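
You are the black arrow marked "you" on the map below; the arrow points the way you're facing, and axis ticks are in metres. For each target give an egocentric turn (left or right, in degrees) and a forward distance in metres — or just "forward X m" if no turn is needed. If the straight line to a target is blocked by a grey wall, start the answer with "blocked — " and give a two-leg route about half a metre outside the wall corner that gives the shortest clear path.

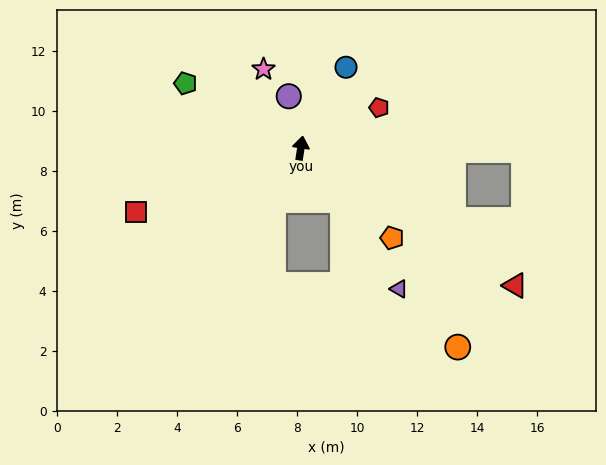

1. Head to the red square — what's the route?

turn left 120°, forward 5.9 m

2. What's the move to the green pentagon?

turn left 70°, forward 4.4 m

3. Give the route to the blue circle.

turn right 20°, forward 3.1 m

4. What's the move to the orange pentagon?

turn right 126°, forward 4.3 m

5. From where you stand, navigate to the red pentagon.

turn right 54°, forward 2.9 m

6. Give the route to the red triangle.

turn right 114°, forward 8.5 m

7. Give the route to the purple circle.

turn left 22°, forward 1.8 m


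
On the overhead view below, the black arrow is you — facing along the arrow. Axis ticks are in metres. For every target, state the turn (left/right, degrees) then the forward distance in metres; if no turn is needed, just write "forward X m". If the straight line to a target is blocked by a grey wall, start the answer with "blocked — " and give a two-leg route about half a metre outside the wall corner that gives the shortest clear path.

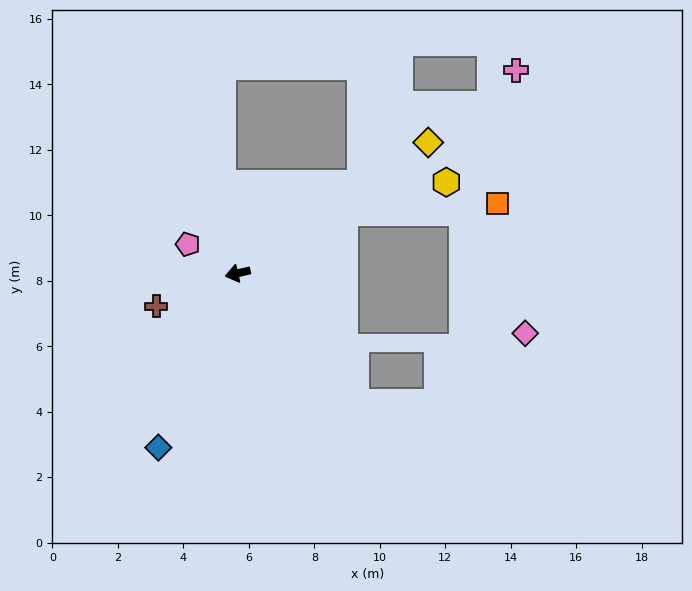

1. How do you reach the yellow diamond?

turn right 159°, forward 7.1 m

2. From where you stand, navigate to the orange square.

blocked — turn right 163°, forward 3.8 m, then turn right 27°, forward 4.7 m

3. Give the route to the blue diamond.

turn left 52°, forward 5.8 m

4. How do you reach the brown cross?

turn left 9°, forward 2.7 m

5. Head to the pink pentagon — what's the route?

turn right 43°, forward 1.8 m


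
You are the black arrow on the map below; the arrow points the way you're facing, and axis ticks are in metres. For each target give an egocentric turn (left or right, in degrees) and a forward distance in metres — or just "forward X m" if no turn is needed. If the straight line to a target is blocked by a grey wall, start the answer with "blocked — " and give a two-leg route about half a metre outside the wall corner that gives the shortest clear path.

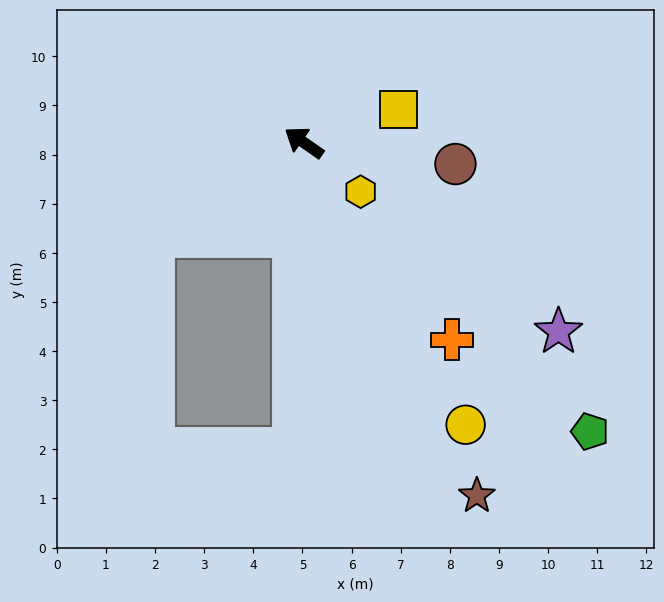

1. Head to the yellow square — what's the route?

turn right 126°, forward 2.0 m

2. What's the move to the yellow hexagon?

turn left 174°, forward 1.5 m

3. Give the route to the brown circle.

turn right 153°, forward 3.1 m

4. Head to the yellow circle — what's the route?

turn left 155°, forward 6.6 m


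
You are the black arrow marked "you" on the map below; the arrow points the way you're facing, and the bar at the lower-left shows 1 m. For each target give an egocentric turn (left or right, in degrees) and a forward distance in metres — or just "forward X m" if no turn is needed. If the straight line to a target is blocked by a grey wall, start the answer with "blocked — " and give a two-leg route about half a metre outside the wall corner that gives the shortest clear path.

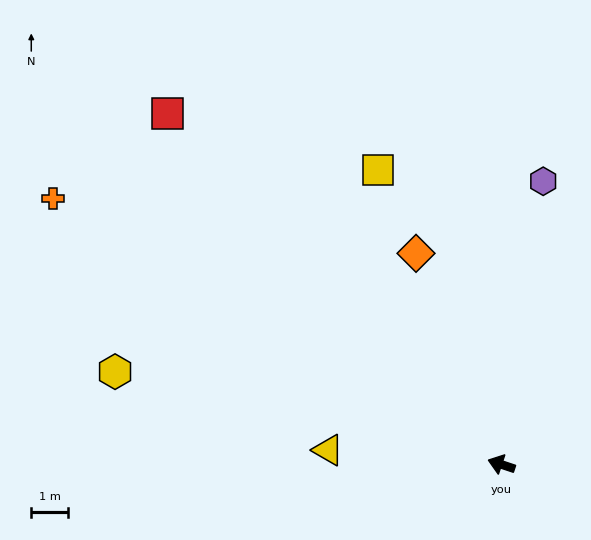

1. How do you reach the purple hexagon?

turn right 80°, forward 7.7 m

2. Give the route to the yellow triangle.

turn left 14°, forward 4.7 m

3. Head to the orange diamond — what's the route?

turn right 50°, forward 6.2 m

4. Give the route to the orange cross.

turn right 12°, forward 14.1 m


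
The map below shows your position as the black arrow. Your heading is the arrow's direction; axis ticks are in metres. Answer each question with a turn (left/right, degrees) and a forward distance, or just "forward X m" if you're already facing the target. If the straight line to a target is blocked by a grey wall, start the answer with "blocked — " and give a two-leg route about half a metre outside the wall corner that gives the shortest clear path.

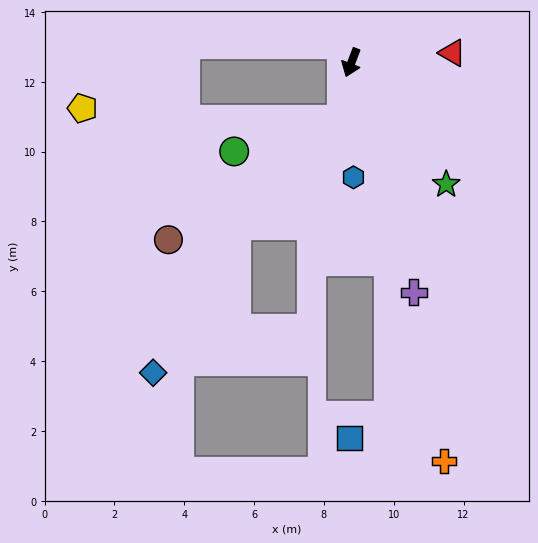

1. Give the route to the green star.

turn left 59°, forward 4.4 m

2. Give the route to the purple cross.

turn left 36°, forward 6.8 m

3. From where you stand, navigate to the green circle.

blocked — turn left 12°, forward 1.7 m, then turn right 65°, forward 3.2 m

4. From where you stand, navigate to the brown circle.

blocked — turn left 12°, forward 1.7 m, then turn right 47°, forward 6.0 m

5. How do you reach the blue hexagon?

turn left 22°, forward 3.3 m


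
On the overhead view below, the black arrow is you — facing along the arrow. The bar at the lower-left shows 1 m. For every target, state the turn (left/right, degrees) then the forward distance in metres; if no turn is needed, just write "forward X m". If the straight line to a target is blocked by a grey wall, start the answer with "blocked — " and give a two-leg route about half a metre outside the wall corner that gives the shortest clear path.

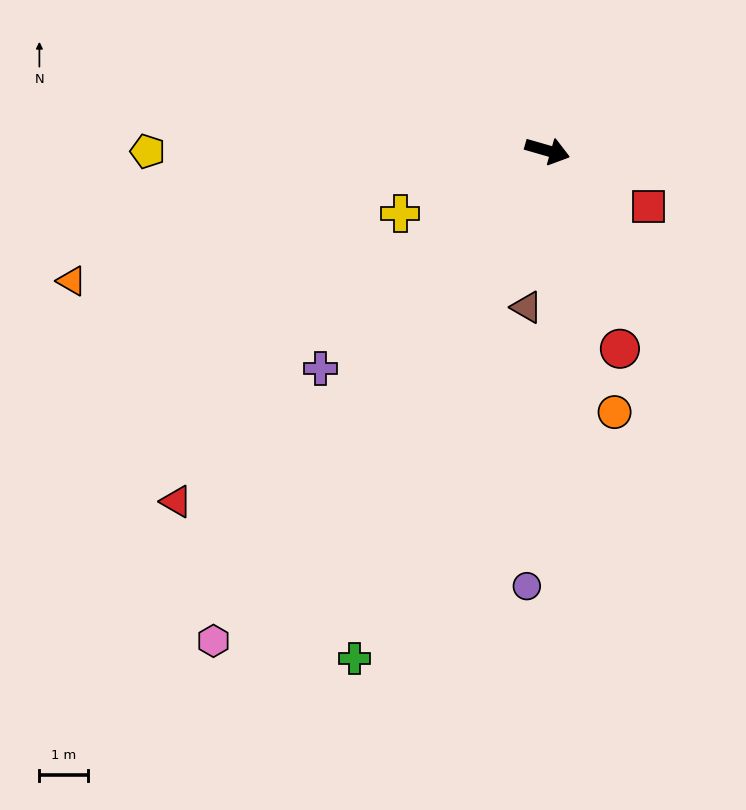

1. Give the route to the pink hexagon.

turn right 108°, forward 12.3 m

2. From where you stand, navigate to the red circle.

turn right 54°, forward 4.4 m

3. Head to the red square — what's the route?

turn right 13°, forward 2.4 m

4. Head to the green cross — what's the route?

turn right 95°, forward 11.2 m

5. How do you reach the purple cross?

turn right 120°, forward 6.5 m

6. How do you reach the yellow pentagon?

turn right 164°, forward 8.3 m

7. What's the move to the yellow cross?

turn right 141°, forward 3.3 m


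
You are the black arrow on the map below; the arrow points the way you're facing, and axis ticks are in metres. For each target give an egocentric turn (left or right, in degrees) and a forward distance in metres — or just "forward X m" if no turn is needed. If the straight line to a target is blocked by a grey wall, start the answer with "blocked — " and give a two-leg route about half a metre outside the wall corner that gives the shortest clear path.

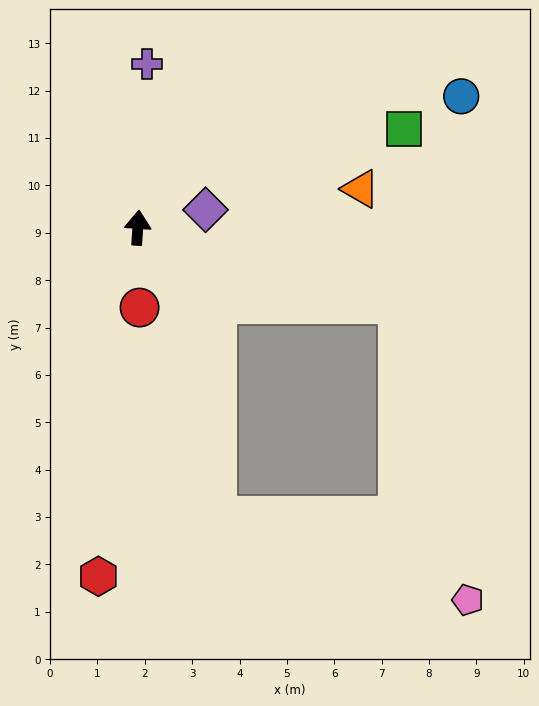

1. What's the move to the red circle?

turn right 175°, forward 1.7 m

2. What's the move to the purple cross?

forward 3.5 m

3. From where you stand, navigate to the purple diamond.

turn right 71°, forward 1.5 m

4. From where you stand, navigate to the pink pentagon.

blocked — turn right 102°, forward 5.7 m, then turn right 61°, forward 6.4 m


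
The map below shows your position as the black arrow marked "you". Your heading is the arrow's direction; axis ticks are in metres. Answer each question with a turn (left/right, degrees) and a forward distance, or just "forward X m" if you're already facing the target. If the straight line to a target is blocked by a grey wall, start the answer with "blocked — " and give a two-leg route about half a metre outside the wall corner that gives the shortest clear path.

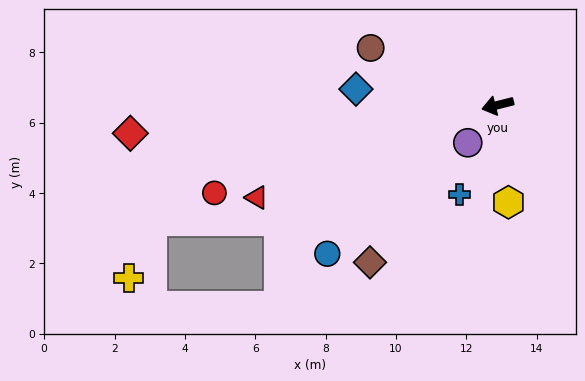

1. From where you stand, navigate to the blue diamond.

turn right 21°, forward 4.1 m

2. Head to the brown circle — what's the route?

turn right 38°, forward 4.0 m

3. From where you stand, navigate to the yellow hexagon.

turn left 82°, forward 2.8 m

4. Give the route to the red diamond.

turn right 10°, forward 10.5 m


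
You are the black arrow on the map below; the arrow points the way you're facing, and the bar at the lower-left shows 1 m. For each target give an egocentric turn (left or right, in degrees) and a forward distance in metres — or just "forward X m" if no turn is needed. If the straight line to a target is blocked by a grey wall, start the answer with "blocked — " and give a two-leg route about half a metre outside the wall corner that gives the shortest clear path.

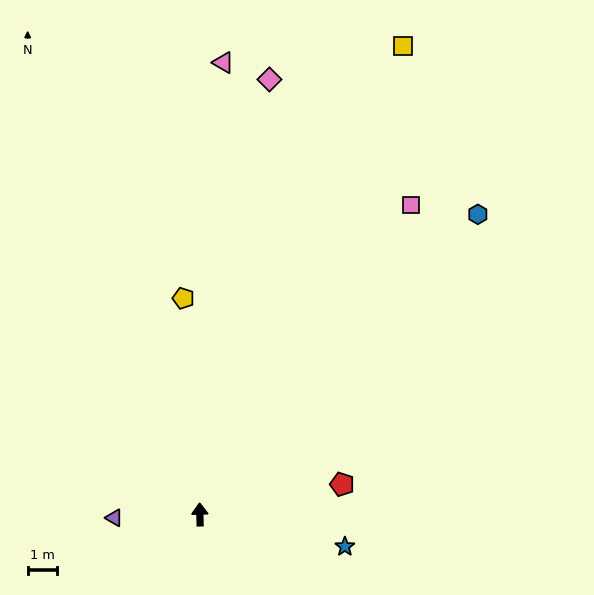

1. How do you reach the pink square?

turn right 36°, forward 12.9 m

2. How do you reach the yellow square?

turn right 25°, forward 17.6 m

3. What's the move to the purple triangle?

turn left 91°, forward 3.0 m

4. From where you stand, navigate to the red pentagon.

turn right 79°, forward 5.0 m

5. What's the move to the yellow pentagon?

turn left 3°, forward 7.5 m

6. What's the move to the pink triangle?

turn right 4°, forward 15.6 m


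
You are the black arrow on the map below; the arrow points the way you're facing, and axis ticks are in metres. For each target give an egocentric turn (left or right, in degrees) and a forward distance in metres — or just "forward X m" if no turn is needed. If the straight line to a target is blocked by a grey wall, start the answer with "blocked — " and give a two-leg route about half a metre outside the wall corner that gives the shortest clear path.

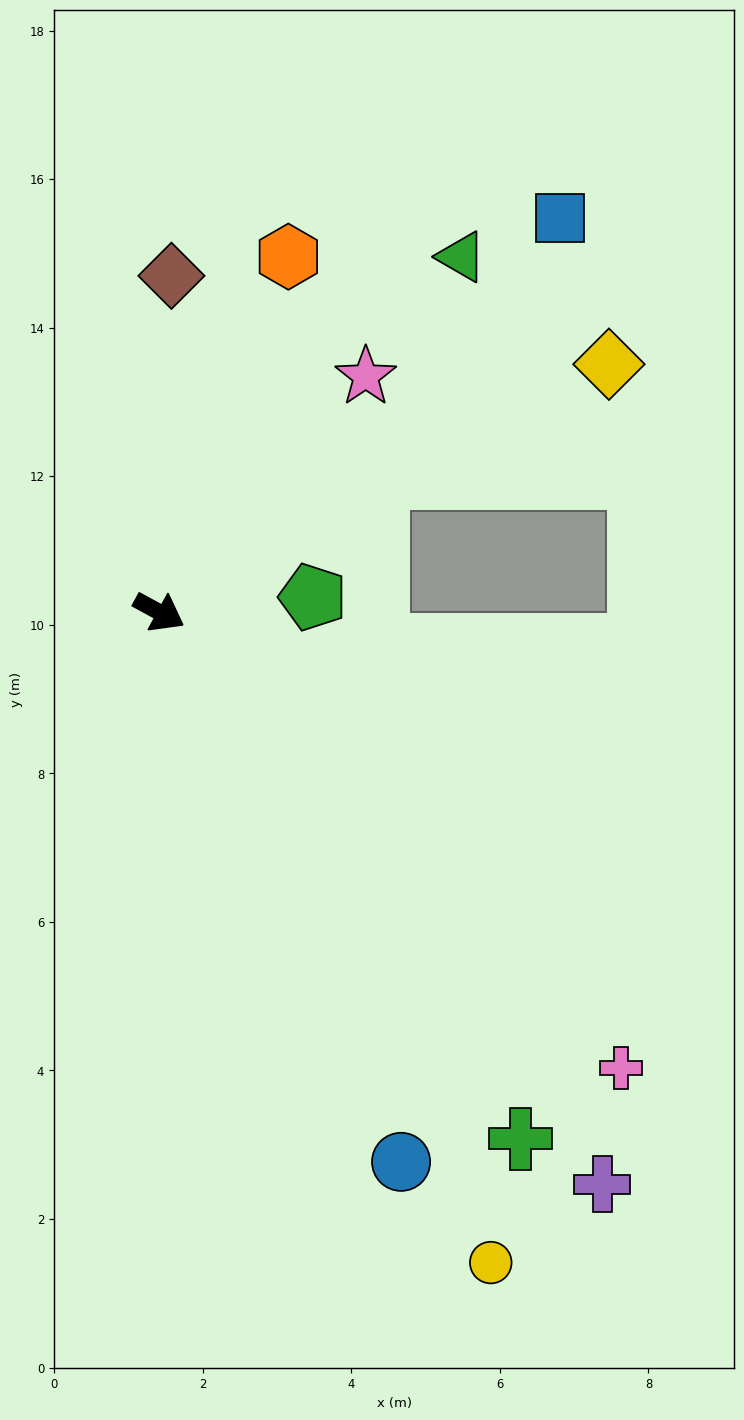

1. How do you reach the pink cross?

turn right 16°, forward 8.7 m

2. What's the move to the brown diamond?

turn left 117°, forward 4.5 m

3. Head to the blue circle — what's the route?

turn right 38°, forward 8.1 m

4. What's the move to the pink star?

turn left 77°, forward 4.2 m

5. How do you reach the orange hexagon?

turn left 99°, forward 5.1 m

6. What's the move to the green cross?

turn right 27°, forward 8.6 m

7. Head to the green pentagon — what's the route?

turn left 34°, forward 2.1 m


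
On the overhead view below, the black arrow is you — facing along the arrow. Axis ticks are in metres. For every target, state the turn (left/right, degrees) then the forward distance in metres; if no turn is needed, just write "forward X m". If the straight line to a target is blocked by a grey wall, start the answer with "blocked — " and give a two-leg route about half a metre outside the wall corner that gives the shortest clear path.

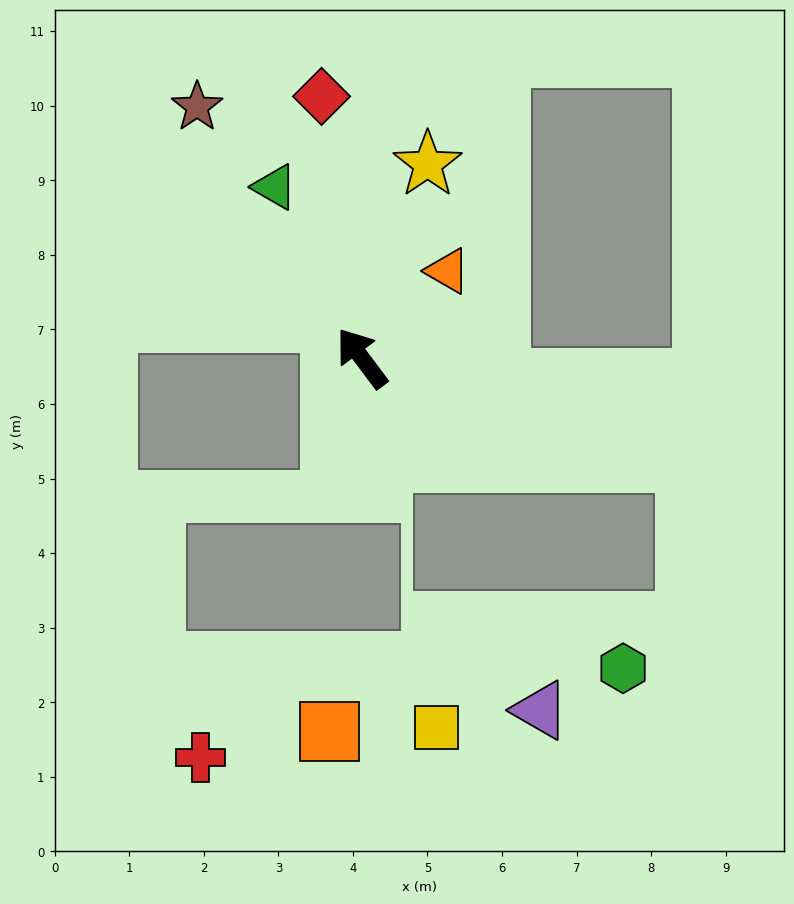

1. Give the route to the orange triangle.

turn right 81°, forward 1.6 m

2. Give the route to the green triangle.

turn right 10°, forward 2.6 m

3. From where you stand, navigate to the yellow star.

turn right 56°, forward 2.7 m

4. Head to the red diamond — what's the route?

turn right 28°, forward 3.5 m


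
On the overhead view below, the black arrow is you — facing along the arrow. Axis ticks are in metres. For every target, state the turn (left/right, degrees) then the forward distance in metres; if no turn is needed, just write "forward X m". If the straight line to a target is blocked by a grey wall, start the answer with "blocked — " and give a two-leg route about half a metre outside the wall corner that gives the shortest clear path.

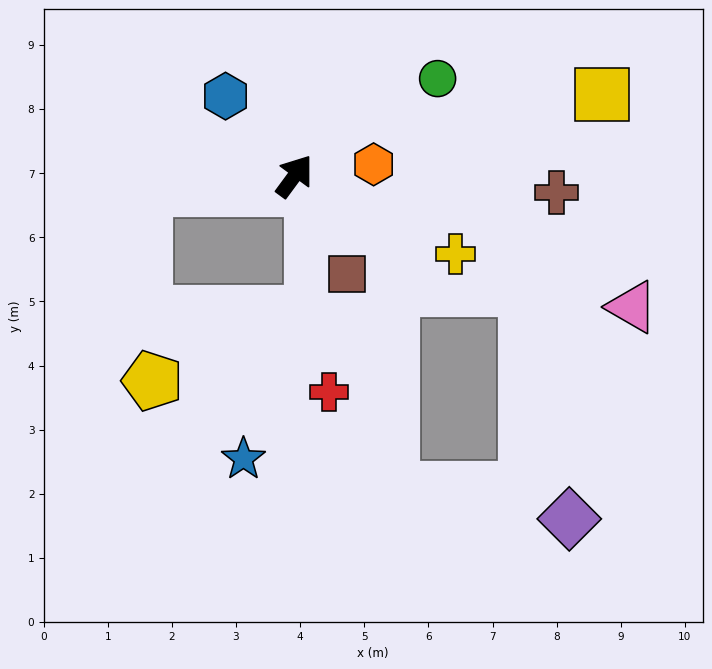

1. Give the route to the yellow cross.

turn right 79°, forward 2.8 m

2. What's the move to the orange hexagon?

turn right 45°, forward 1.2 m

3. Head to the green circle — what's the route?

turn right 19°, forward 2.7 m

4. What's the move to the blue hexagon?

turn left 77°, forward 1.6 m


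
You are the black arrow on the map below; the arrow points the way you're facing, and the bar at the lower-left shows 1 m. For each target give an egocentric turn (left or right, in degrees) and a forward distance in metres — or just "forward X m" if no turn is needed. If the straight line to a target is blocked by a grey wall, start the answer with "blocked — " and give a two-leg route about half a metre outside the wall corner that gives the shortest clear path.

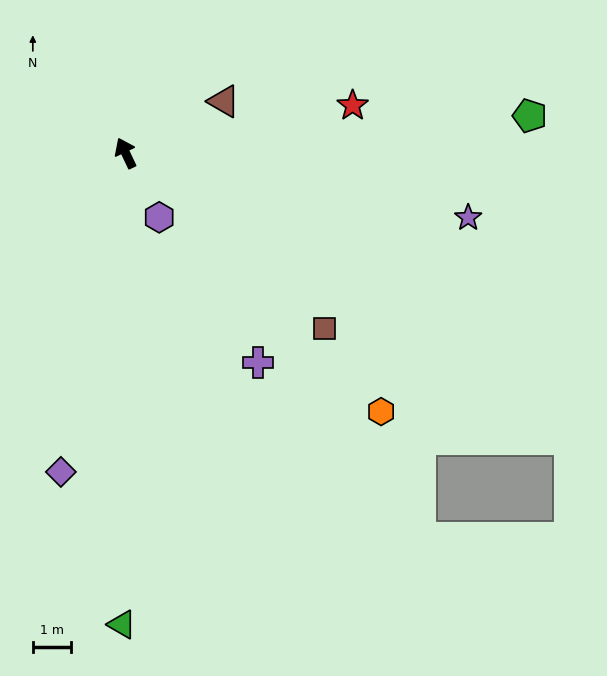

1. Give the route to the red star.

turn right 104°, forward 6.1 m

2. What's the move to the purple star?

turn right 126°, forward 9.2 m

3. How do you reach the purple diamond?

turn left 143°, forward 8.6 m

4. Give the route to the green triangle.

turn left 154°, forward 12.4 m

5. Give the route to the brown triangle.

turn right 88°, forward 2.9 m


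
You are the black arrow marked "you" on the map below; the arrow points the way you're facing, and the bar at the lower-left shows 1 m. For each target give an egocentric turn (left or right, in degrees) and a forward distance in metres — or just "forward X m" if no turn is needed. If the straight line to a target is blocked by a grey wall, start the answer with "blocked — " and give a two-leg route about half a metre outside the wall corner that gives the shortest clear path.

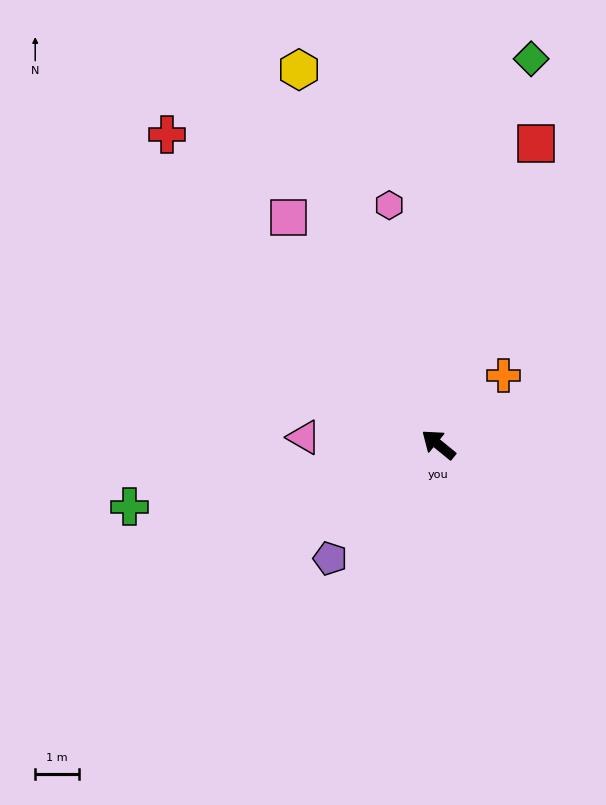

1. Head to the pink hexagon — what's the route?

turn right 39°, forward 5.6 m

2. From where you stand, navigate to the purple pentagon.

turn left 86°, forward 3.6 m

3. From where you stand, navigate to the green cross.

turn left 51°, forward 7.2 m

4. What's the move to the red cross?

turn right 10°, forward 9.4 m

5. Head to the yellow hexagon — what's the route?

turn right 30°, forward 9.2 m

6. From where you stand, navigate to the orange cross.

turn right 94°, forward 2.2 m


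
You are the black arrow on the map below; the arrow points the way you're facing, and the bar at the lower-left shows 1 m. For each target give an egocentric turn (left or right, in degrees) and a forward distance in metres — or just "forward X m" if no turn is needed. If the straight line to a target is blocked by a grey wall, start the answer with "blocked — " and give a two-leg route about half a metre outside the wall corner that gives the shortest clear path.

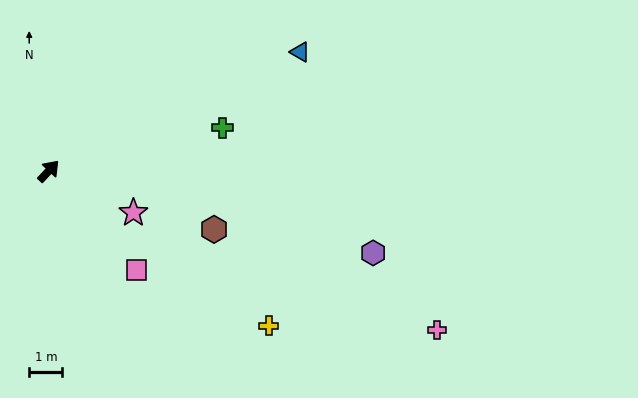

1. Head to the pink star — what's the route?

turn right 73°, forward 2.8 m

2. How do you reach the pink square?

turn right 95°, forward 4.0 m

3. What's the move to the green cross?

turn right 33°, forward 5.4 m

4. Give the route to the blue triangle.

turn right 22°, forward 8.4 m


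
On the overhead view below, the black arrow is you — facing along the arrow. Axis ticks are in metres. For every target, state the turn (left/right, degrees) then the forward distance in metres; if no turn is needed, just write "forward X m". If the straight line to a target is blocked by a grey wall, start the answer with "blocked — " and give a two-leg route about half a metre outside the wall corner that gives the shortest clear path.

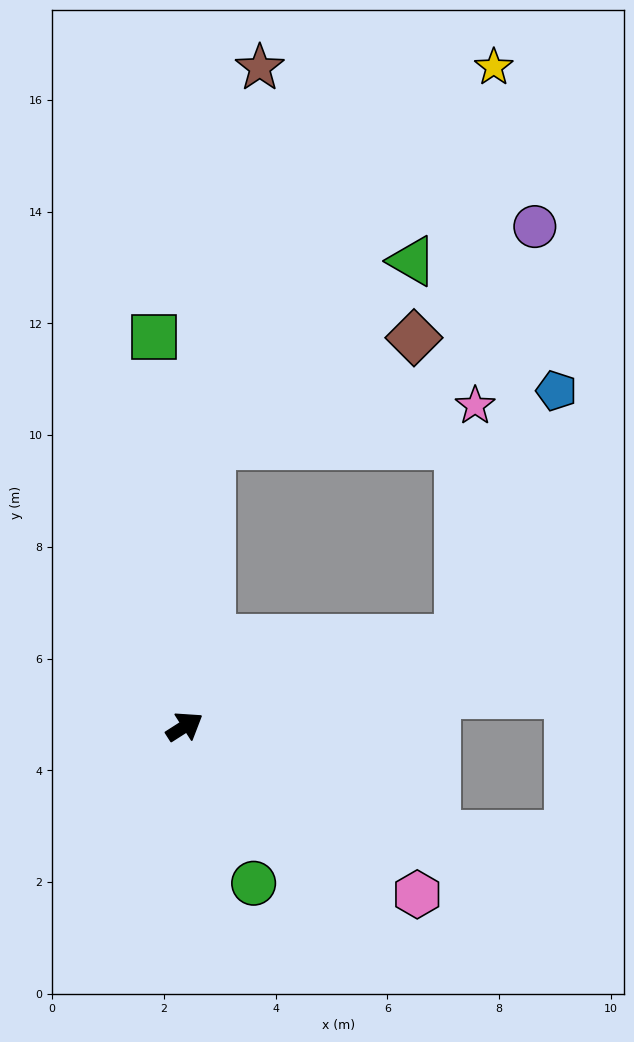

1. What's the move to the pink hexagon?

turn right 68°, forward 5.1 m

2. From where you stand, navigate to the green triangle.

blocked — turn left 52°, forward 5.0 m, then turn right 42°, forward 4.9 m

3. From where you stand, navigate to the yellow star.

blocked — turn left 52°, forward 5.0 m, then turn right 31°, forward 8.4 m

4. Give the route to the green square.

turn left 62°, forward 7.0 m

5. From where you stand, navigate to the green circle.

turn right 99°, forward 3.1 m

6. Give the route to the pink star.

blocked — turn right 15°, forward 5.1 m, then turn left 68°, forward 4.2 m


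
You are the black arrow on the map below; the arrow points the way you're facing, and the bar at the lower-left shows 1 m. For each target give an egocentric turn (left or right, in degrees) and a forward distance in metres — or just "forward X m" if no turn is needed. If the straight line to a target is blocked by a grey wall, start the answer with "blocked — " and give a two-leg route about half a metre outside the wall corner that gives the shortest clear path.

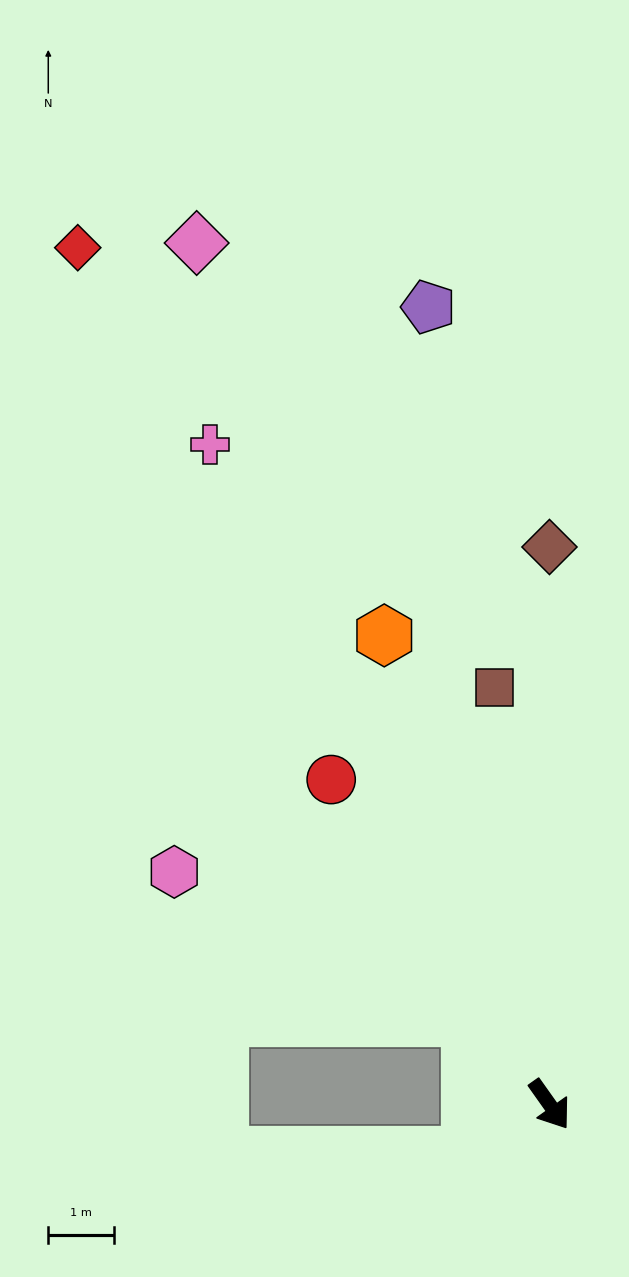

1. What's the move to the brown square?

turn left 152°, forward 6.4 m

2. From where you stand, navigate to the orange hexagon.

turn left 164°, forward 7.6 m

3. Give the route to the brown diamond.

turn left 145°, forward 8.5 m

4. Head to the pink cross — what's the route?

turn left 172°, forward 11.4 m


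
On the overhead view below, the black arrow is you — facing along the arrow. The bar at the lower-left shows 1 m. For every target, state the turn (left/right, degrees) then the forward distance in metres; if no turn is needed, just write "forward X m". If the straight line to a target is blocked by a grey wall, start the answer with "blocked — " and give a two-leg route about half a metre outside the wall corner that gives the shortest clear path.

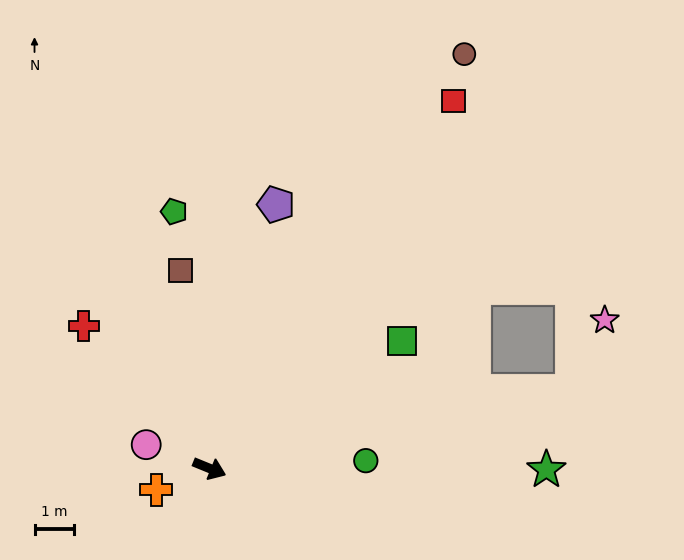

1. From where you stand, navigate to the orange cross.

turn right 136°, forward 1.5 m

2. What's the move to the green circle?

turn left 25°, forward 4.0 m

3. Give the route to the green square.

turn left 56°, forward 5.9 m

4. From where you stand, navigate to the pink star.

blocked — turn left 34°, forward 9.5 m, then turn left 53°, forward 2.0 m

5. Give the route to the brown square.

turn left 121°, forward 5.1 m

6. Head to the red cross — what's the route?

turn left 154°, forward 4.9 m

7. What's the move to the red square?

turn left 79°, forward 11.3 m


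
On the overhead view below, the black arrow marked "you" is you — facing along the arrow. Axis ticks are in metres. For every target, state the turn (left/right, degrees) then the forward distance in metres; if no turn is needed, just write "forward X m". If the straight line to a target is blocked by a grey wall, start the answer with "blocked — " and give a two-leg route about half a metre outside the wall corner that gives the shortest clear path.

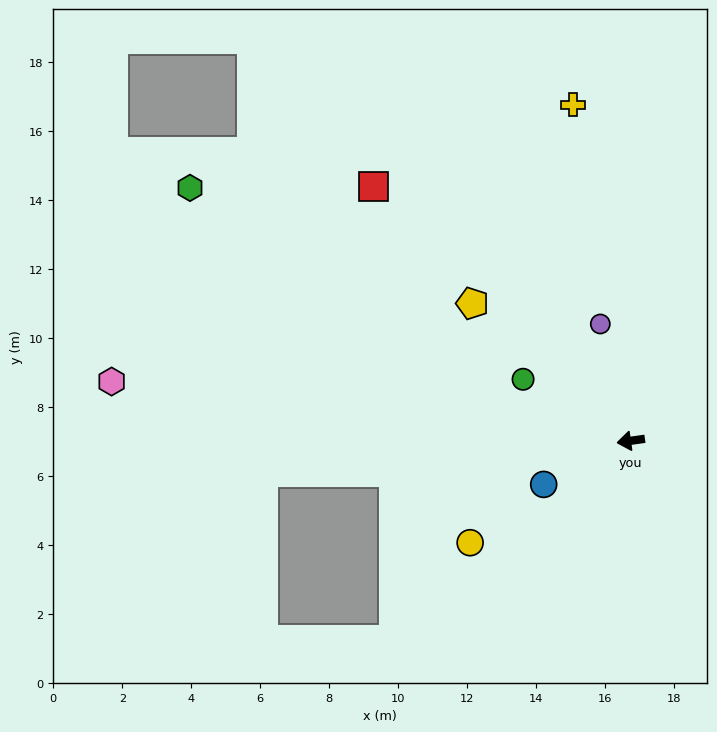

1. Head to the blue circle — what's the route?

turn left 19°, forward 2.8 m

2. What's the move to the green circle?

turn right 38°, forward 3.6 m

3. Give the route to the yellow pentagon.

turn right 49°, forward 6.1 m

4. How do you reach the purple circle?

turn right 83°, forward 3.5 m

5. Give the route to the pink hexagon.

turn right 15°, forward 15.2 m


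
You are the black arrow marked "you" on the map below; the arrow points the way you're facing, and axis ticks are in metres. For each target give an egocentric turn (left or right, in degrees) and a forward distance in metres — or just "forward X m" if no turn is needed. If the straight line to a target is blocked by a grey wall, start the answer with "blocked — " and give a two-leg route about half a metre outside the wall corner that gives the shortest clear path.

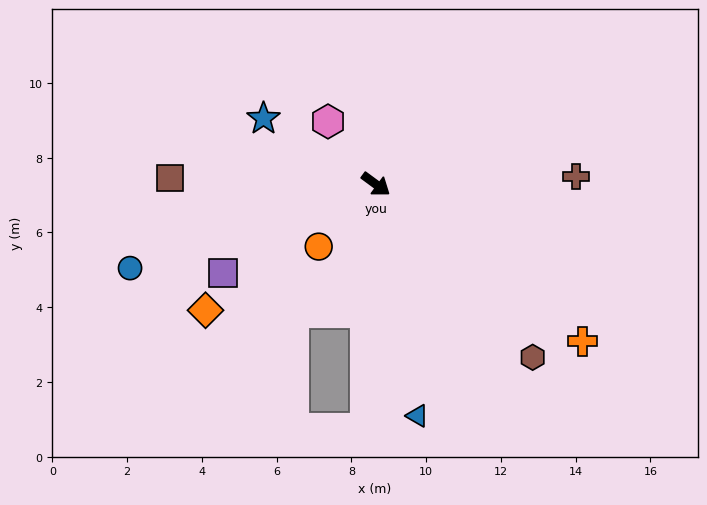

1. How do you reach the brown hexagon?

turn right 11°, forward 6.2 m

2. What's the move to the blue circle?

turn right 125°, forward 6.9 m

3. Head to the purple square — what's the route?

turn right 113°, forward 4.7 m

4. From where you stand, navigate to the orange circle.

turn right 96°, forward 2.3 m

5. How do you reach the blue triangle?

turn right 43°, forward 6.3 m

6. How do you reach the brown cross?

turn left 39°, forward 5.4 m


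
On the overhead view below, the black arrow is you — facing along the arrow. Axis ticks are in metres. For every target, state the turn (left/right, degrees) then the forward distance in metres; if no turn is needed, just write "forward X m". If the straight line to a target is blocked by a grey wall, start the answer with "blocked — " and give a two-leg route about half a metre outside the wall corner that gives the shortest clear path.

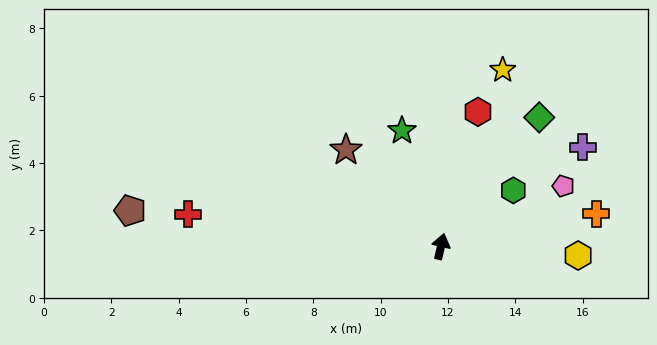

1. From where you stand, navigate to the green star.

turn left 32°, forward 3.6 m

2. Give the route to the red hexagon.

turn right 2°, forward 4.1 m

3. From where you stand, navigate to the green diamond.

turn right 24°, forward 4.8 m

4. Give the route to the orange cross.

turn right 65°, forward 4.7 m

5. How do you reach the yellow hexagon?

turn right 81°, forward 4.1 m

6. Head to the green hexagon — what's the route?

turn right 39°, forward 2.7 m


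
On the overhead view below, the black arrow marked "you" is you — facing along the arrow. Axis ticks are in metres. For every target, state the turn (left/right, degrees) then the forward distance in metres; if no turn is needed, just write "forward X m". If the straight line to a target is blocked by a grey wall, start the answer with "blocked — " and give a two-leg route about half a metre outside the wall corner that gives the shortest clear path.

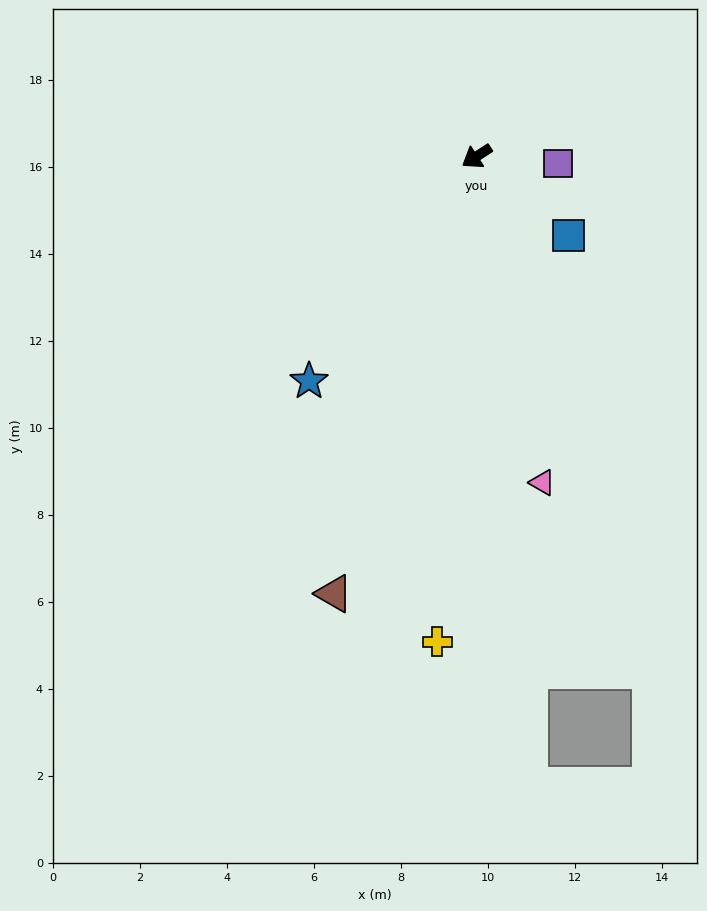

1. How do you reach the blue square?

turn left 106°, forward 2.8 m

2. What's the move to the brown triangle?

turn left 39°, forward 10.6 m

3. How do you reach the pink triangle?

turn left 68°, forward 7.7 m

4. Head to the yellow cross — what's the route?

turn left 52°, forward 11.2 m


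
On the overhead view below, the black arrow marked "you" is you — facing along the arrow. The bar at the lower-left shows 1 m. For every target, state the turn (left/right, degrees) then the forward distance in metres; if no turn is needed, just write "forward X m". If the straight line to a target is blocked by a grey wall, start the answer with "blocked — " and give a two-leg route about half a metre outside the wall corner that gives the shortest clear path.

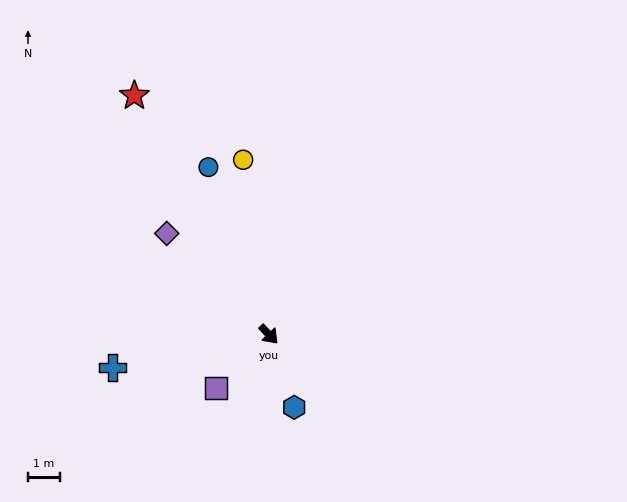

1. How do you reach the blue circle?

turn left 156°, forward 5.6 m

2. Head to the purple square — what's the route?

turn right 88°, forward 2.4 m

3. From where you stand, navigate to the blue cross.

turn right 121°, forward 5.0 m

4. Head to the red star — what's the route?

turn left 166°, forward 8.6 m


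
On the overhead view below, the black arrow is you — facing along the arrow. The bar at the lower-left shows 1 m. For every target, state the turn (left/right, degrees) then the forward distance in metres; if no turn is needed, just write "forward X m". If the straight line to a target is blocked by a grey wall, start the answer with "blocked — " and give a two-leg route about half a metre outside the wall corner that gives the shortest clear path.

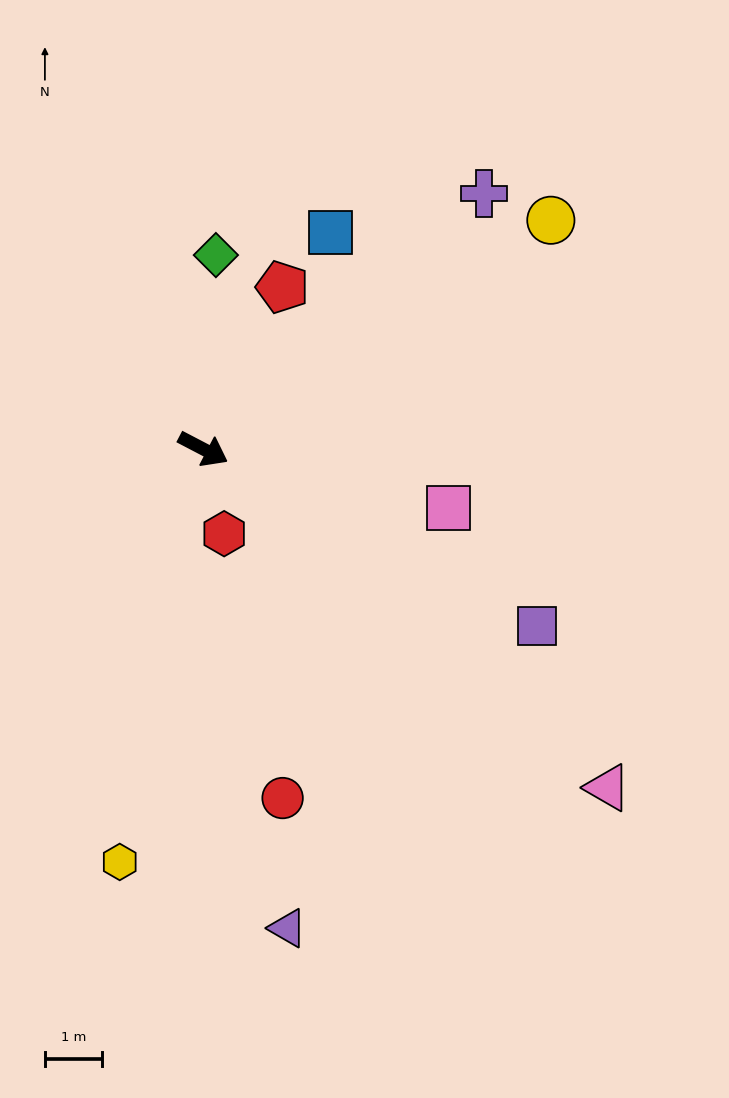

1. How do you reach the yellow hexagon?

turn right 74°, forward 7.4 m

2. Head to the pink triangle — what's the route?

turn right 12°, forward 9.2 m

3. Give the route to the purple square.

forward 6.6 m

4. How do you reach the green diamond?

turn left 114°, forward 3.4 m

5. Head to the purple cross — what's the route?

turn left 70°, forward 6.6 m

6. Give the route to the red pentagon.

turn left 92°, forward 3.1 m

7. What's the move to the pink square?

turn left 14°, forward 4.4 m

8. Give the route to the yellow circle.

turn left 61°, forward 7.3 m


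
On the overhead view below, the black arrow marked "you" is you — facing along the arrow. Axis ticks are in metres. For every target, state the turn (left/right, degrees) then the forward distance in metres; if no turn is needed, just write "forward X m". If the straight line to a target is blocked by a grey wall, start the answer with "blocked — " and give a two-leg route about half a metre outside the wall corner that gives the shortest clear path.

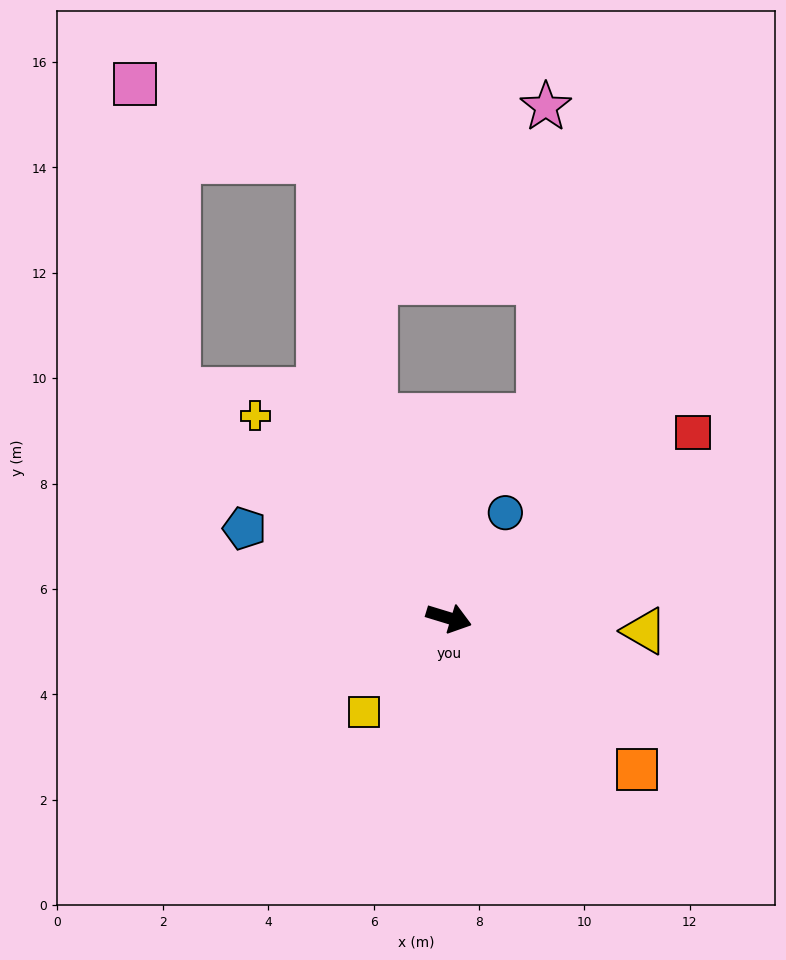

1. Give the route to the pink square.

blocked — turn left 157°, forward 6.7 m, then turn right 42°, forward 5.9 m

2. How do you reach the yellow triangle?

turn left 13°, forward 3.7 m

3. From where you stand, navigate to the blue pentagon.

turn left 173°, forward 4.2 m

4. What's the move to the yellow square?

turn right 115°, forward 2.4 m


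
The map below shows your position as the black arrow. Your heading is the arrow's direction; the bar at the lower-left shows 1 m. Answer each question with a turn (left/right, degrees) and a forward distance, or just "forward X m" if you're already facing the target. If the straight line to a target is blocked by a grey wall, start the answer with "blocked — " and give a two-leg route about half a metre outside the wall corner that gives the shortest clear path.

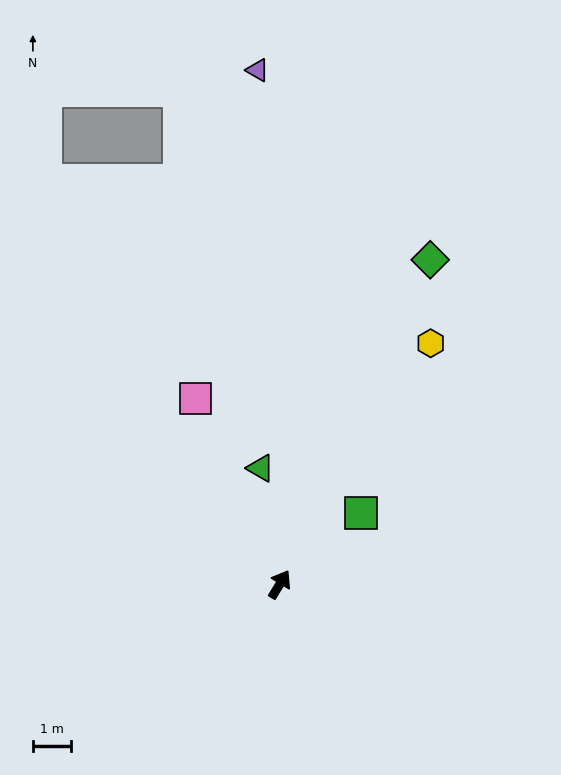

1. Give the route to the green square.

turn right 17°, forward 2.8 m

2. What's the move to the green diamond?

turn left 6°, forward 9.3 m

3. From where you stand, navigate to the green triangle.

turn left 41°, forward 3.1 m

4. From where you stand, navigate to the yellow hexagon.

forward 7.4 m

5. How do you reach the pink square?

turn left 56°, forward 5.3 m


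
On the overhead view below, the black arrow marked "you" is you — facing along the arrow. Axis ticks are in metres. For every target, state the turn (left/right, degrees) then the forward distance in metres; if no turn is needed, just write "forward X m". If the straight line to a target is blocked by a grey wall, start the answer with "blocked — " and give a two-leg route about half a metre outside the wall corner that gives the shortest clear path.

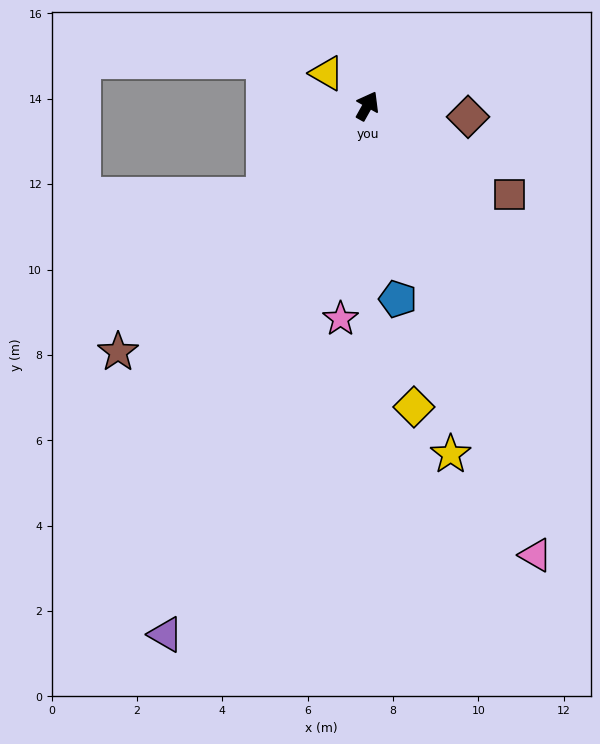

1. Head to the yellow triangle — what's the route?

turn left 81°, forward 1.2 m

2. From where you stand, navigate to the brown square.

turn right 93°, forward 3.9 m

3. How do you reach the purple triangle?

turn right 172°, forward 13.3 m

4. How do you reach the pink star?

turn right 158°, forward 5.0 m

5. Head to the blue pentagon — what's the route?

turn right 142°, forward 4.6 m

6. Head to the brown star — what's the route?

turn left 164°, forward 8.2 m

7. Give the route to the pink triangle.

turn right 130°, forward 11.2 m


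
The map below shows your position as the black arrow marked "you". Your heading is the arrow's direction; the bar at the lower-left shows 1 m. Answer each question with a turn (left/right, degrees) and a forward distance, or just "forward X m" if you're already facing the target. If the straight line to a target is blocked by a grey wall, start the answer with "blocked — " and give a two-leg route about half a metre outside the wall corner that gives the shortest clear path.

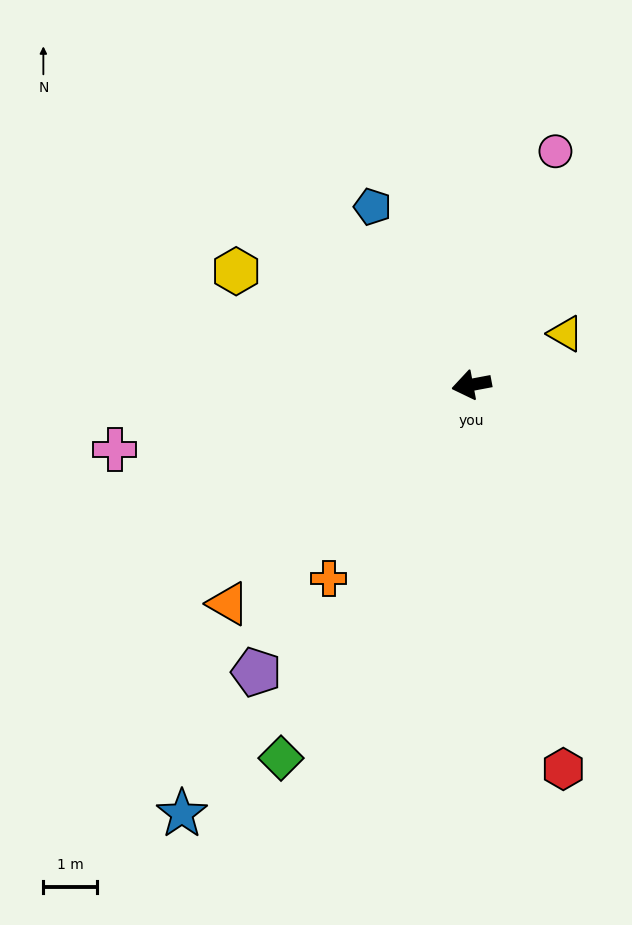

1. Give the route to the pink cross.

forward 6.7 m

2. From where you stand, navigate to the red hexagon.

turn left 93°, forward 7.4 m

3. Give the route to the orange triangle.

turn left 31°, forward 6.1 m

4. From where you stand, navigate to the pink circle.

turn right 120°, forward 4.6 m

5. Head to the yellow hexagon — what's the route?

turn right 36°, forward 4.9 m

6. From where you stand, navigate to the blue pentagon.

turn right 72°, forward 3.8 m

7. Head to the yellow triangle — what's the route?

turn right 162°, forward 2.0 m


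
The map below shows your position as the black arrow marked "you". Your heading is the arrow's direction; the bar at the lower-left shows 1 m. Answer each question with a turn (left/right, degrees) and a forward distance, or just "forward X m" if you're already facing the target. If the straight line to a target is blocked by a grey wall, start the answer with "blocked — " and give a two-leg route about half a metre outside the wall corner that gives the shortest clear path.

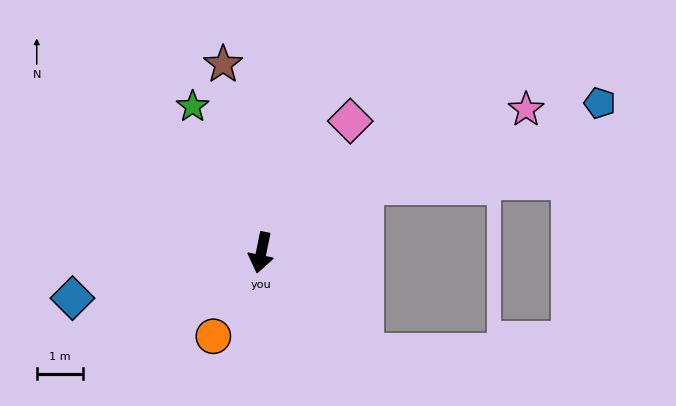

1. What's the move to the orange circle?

turn right 18°, forward 2.1 m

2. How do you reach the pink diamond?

turn left 157°, forward 3.4 m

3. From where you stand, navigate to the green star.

turn right 143°, forward 3.5 m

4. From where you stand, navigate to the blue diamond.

turn right 65°, forward 4.2 m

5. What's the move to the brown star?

turn right 157°, forward 4.2 m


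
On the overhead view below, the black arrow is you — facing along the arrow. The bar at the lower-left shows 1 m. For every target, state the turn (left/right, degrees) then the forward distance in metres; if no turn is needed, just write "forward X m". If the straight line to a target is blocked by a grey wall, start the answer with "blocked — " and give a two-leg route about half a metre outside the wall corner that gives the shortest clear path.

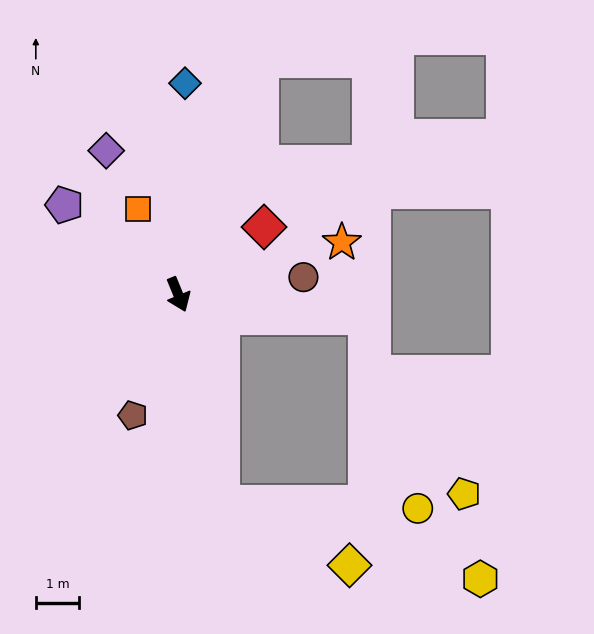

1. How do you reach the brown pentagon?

turn right 43°, forward 3.0 m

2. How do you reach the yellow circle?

blocked — turn right 11°, forward 4.9 m, then turn left 77°, forward 4.5 m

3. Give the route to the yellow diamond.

blocked — turn right 11°, forward 4.9 m, then turn left 53°, forward 3.3 m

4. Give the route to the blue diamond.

turn left 156°, forward 4.9 m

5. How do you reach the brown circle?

turn left 76°, forward 2.9 m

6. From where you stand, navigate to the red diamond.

turn left 106°, forward 2.5 m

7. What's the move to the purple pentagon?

turn right 151°, forward 3.3 m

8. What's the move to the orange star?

turn left 85°, forward 4.0 m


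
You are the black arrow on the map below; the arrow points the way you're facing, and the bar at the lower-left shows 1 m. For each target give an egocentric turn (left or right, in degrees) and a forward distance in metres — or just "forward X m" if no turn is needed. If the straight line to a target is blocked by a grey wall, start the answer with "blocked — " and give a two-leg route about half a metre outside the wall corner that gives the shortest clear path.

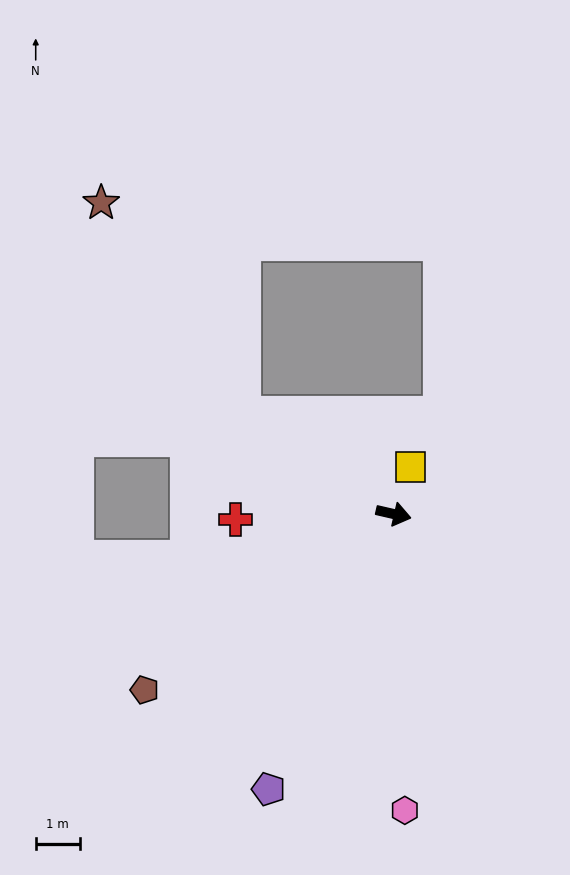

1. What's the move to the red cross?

turn right 165°, forward 3.6 m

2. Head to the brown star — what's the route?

blocked — turn left 160°, forward 4.1 m, then turn right 23°, forward 5.8 m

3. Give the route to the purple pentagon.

turn right 101°, forward 6.9 m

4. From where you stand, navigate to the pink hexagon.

turn right 75°, forward 6.8 m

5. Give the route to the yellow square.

turn left 83°, forward 1.1 m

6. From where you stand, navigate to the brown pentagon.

turn right 132°, forward 7.0 m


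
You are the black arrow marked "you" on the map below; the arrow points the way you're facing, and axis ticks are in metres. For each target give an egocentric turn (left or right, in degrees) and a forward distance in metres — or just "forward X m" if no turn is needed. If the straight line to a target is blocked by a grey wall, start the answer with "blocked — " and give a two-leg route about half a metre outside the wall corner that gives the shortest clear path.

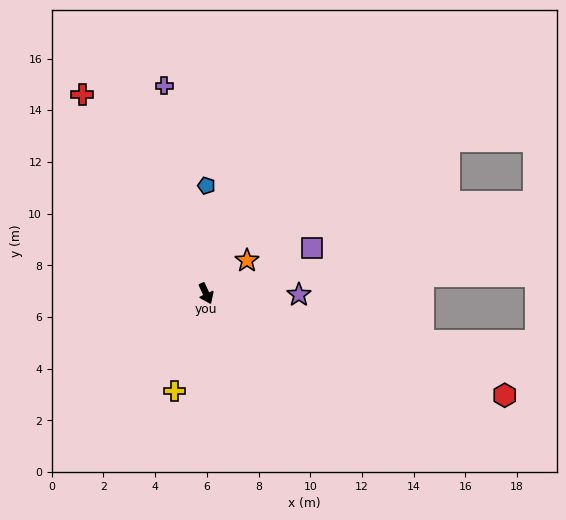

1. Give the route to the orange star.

turn left 104°, forward 2.0 m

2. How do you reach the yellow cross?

turn right 43°, forward 4.0 m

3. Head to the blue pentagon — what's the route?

turn left 155°, forward 4.2 m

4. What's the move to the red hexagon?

turn left 46°, forward 12.2 m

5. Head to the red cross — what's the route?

turn right 173°, forward 9.1 m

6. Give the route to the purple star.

turn left 64°, forward 3.6 m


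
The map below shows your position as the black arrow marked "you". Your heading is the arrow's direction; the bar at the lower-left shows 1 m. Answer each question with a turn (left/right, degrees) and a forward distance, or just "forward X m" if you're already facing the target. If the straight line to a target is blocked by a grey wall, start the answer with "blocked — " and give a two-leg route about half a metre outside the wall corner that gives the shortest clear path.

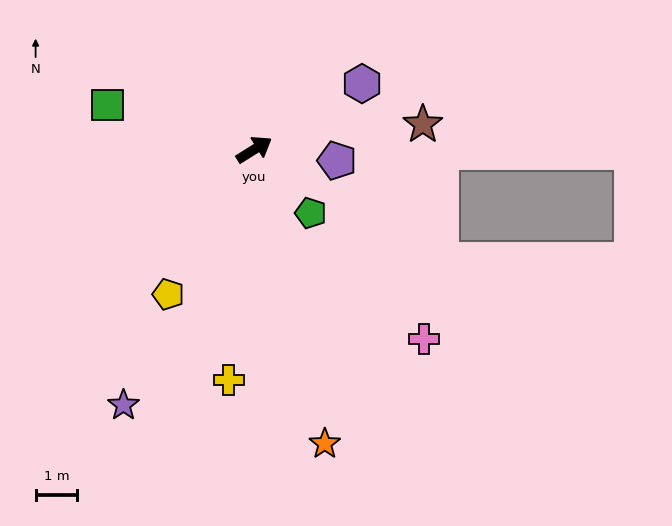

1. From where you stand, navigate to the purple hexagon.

forward 3.0 m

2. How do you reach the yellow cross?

turn right 128°, forward 5.6 m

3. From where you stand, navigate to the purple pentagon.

turn right 40°, forward 2.0 m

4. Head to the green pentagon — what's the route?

turn right 80°, forward 2.0 m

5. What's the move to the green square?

turn left 131°, forward 3.7 m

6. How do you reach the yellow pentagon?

turn right 153°, forward 4.0 m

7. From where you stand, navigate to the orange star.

turn right 109°, forward 7.3 m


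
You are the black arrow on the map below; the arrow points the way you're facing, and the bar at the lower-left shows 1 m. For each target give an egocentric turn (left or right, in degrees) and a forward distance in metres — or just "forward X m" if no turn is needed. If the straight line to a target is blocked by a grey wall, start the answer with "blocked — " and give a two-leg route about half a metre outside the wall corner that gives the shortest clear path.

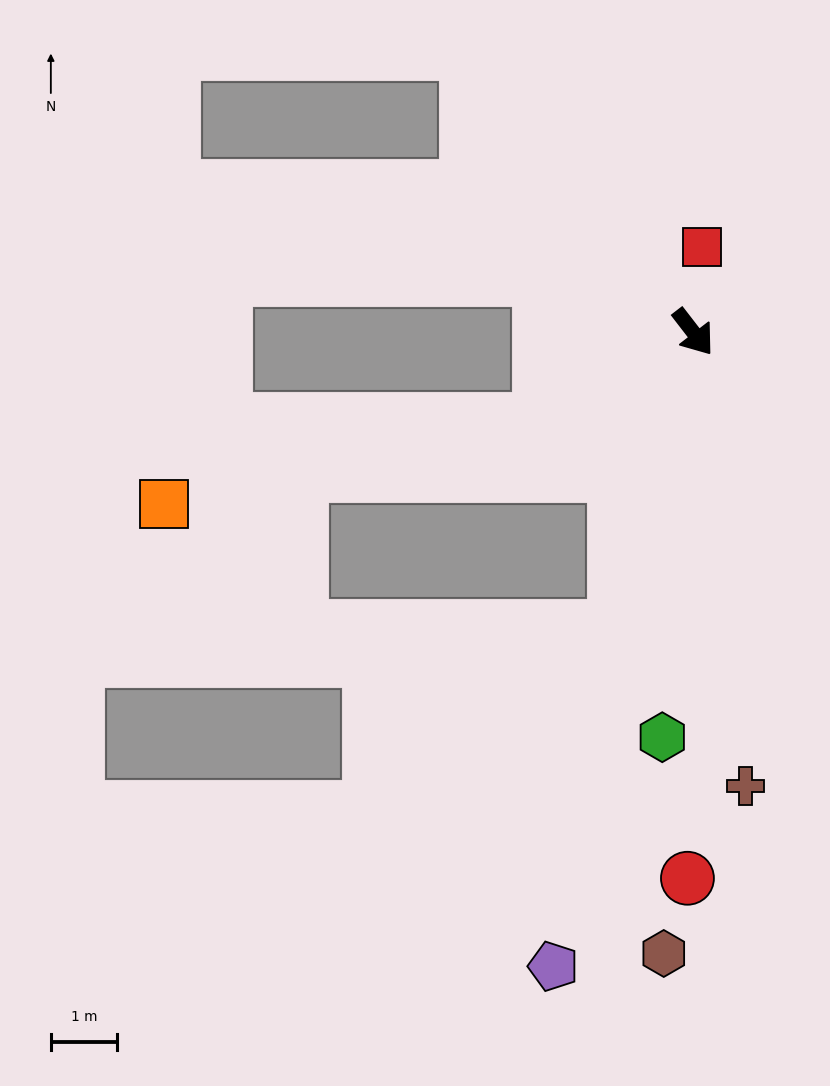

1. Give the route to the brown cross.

turn right 31°, forward 6.9 m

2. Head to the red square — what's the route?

turn left 137°, forward 1.3 m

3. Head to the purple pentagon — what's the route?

turn right 50°, forward 9.8 m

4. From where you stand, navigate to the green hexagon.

turn right 42°, forward 6.1 m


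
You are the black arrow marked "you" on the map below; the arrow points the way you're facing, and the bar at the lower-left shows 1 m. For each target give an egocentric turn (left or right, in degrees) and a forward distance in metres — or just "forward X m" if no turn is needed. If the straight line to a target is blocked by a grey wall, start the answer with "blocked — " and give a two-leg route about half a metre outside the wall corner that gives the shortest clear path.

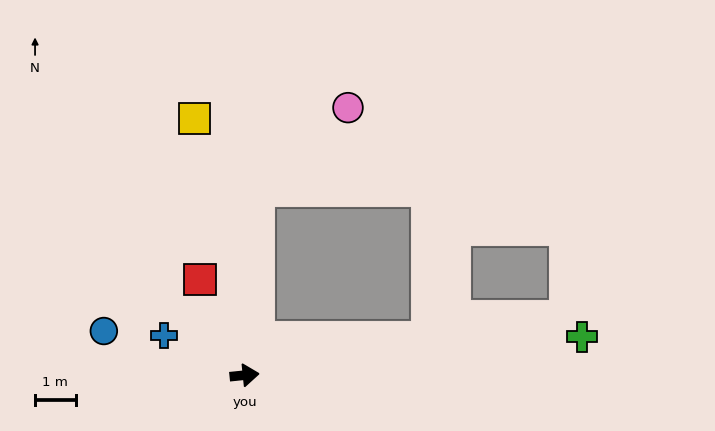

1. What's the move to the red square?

turn left 109°, forward 2.6 m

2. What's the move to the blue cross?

turn left 148°, forward 2.2 m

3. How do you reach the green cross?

forward 8.4 m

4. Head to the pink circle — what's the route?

blocked — turn left 80°, forward 4.6 m, then turn right 43°, forward 3.0 m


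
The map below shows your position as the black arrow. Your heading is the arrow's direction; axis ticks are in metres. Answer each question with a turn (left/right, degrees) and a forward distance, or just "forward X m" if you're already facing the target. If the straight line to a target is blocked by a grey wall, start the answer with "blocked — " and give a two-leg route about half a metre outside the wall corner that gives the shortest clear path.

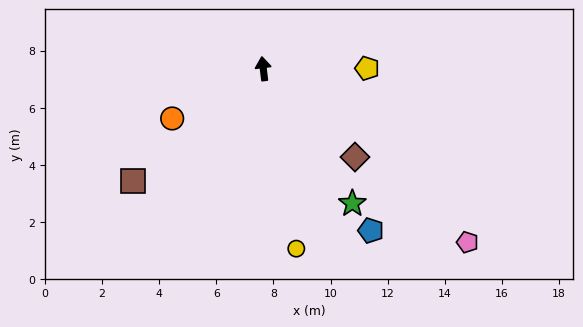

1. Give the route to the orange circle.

turn left 112°, forward 3.6 m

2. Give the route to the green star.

turn right 153°, forward 5.7 m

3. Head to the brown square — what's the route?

turn left 124°, forward 6.0 m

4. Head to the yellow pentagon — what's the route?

turn right 97°, forward 3.6 m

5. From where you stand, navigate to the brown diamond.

turn right 141°, forward 4.5 m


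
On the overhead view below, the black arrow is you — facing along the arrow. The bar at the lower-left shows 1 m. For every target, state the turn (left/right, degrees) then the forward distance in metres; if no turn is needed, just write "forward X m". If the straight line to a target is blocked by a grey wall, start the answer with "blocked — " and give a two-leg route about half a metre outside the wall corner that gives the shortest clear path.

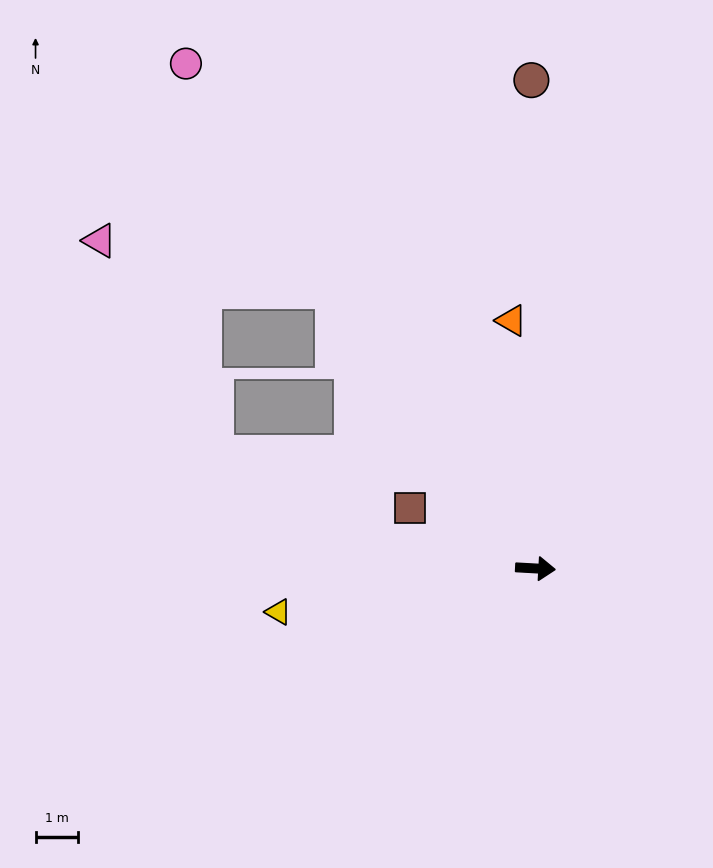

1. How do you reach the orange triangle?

turn left 99°, forward 5.8 m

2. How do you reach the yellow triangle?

turn right 167°, forward 6.1 m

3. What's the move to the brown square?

turn left 157°, forward 3.3 m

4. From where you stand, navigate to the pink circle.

turn left 128°, forward 14.4 m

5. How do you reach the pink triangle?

blocked — turn left 129°, forward 8.1 m, then turn left 42°, forward 5.6 m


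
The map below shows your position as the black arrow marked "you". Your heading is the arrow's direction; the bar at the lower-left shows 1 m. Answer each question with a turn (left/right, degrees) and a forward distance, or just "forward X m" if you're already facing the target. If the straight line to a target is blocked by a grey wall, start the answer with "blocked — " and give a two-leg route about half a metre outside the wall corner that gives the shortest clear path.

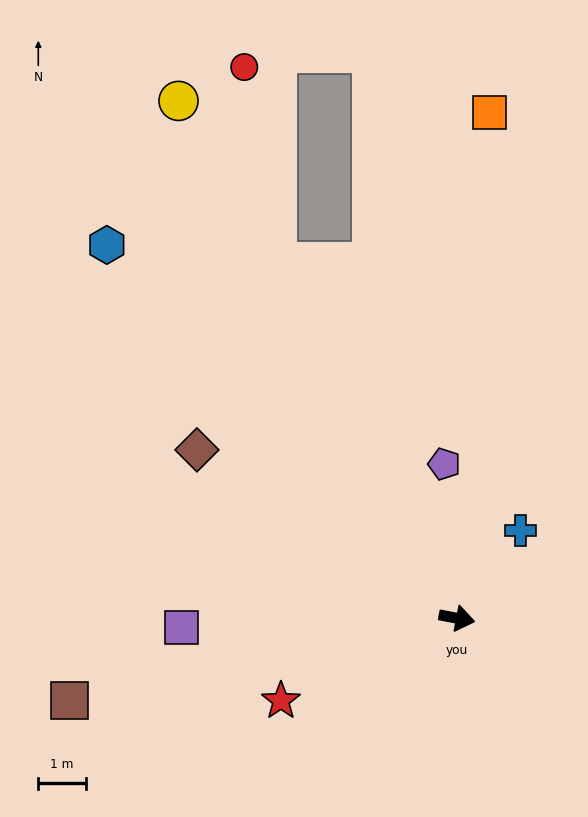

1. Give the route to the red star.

turn right 144°, forward 4.1 m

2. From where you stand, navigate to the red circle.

blocked — turn left 128°, forward 8.4 m, then turn right 18°, forward 4.1 m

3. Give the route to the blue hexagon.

turn left 144°, forward 10.7 m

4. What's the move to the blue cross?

turn left 65°, forward 2.3 m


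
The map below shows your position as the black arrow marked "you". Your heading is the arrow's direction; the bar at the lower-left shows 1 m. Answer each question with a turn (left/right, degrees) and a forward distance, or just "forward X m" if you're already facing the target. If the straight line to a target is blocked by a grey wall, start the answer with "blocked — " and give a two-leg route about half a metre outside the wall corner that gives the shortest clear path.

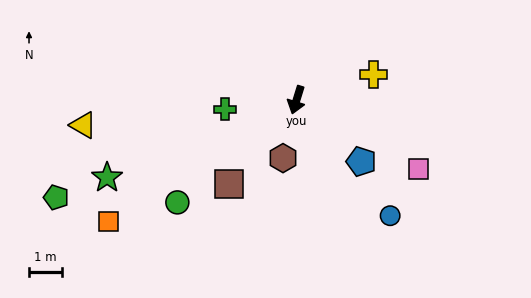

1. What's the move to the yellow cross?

turn left 126°, forward 2.5 m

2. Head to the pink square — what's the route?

turn left 78°, forward 4.3 m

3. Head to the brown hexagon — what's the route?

turn left 4°, forward 1.8 m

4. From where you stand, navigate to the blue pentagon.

turn left 64°, forward 2.7 m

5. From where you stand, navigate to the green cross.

turn right 65°, forward 2.2 m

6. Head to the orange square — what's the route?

turn right 40°, forward 6.8 m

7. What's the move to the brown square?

turn right 21°, forward 3.3 m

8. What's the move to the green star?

turn right 51°, forward 6.2 m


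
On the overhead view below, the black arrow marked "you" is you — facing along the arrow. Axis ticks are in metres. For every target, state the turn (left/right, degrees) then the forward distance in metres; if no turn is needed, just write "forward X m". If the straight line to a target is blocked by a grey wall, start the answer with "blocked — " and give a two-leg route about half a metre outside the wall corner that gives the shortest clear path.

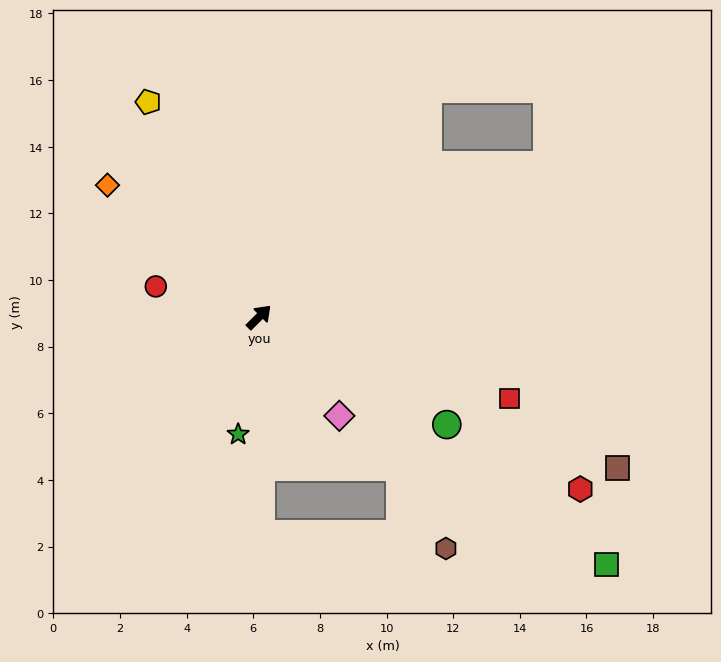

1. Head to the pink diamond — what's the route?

turn right 96°, forward 3.8 m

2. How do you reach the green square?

turn right 80°, forward 12.8 m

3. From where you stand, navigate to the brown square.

turn right 68°, forward 11.7 m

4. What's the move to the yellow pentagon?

turn left 72°, forward 7.3 m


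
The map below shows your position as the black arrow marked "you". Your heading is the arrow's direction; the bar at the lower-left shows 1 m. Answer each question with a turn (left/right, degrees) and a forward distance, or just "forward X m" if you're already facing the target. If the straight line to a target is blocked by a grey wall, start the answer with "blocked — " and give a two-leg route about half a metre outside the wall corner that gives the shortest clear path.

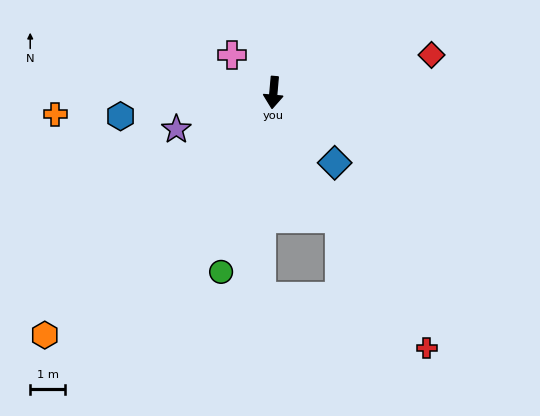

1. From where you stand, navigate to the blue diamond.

turn left 46°, forward 2.7 m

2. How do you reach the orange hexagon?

turn right 38°, forward 9.5 m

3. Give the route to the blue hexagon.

turn right 76°, forward 4.4 m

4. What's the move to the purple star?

turn right 64°, forward 3.0 m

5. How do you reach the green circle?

turn right 11°, forward 5.3 m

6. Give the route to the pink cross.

turn right 127°, forward 1.6 m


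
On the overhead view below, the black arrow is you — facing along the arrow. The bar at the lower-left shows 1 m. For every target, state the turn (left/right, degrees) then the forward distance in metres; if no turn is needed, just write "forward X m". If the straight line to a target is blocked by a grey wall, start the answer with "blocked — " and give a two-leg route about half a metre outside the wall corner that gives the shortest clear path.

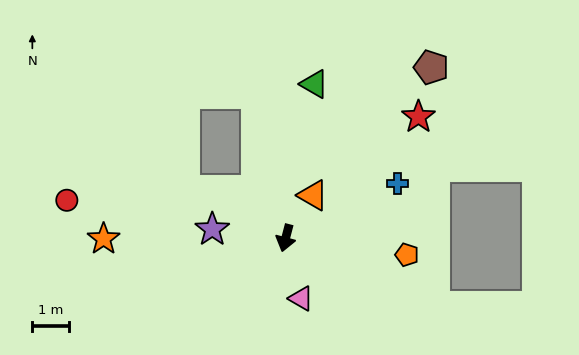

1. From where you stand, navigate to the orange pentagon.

turn left 97°, forward 3.4 m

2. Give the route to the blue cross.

turn left 131°, forward 3.4 m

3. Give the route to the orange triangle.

turn left 162°, forward 1.4 m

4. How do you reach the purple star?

turn right 82°, forward 2.0 m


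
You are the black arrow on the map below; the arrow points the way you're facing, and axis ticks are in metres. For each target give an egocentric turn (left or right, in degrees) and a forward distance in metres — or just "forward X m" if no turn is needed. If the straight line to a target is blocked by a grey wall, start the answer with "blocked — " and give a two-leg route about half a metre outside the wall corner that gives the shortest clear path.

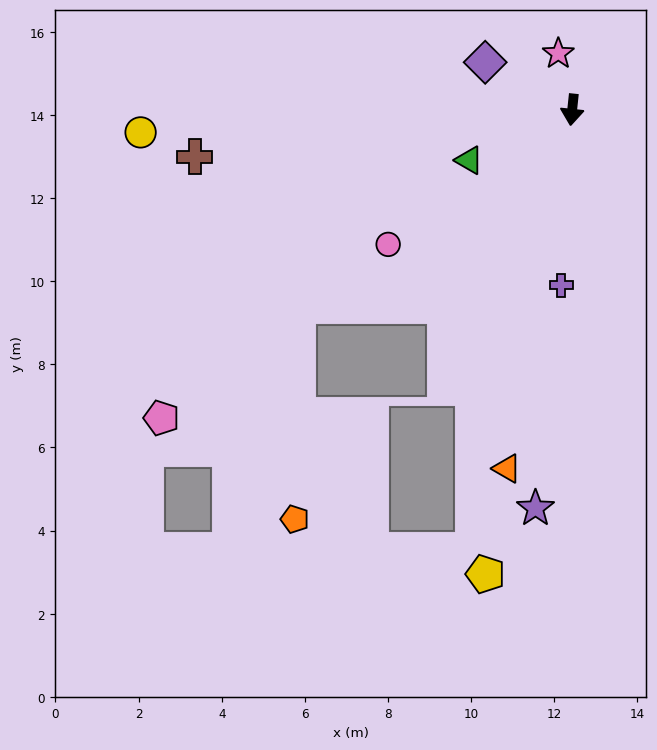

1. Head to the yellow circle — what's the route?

turn right 81°, forward 10.4 m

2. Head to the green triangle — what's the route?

turn right 58°, forward 2.8 m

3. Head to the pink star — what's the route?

turn right 160°, forward 1.4 m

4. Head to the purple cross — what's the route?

turn left 2°, forward 4.2 m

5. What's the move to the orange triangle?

turn right 4°, forward 8.8 m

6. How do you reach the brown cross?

turn right 77°, forward 9.1 m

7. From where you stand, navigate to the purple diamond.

turn right 113°, forward 2.4 m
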